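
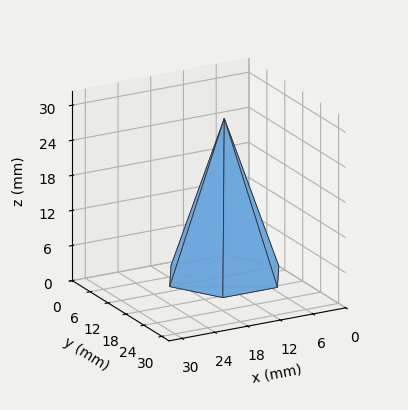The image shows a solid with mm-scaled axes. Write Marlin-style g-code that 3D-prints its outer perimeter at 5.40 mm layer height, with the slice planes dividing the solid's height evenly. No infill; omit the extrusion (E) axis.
Reading the render: the shape is a regular 6-sided pyramid, base circumscribed radius ≈ 10 mm, apex at z ≈ 27 mm (dimensions read to the nearest mm from the axis ticks). For the g-code, the solid's height is divided into equal slices at the stated Δz and each level perimeter traced with G1 moves after a G0 lift.

; perimeter-only toolpath
G21 ; units = mm
G90 ; absolute positioning
G28 ; home
; layer 1
G0 Z5.40
G0 X18.00 Y10.00
G1 X14.00 Y16.93
G1 X6.00 Y16.93
G1 X2.00 Y10.00
G1 X6.00 Y3.07
G1 X14.00 Y3.07
G1 X18.00 Y10.00
; layer 2
G0 Z10.80
G0 X16.00 Y10.00
G1 X13.00 Y15.20
G1 X7.00 Y15.20
G1 X4.00 Y10.00
G1 X7.00 Y4.80
G1 X13.00 Y4.80
G1 X16.00 Y10.00
; layer 3
G0 Z16.20
G0 X14.00 Y10.00
G1 X12.00 Y13.46
G1 X8.00 Y13.46
G1 X6.00 Y10.00
G1 X8.00 Y6.54
G1 X12.00 Y6.54
G1 X14.00 Y10.00
; layer 4
G0 Z21.60
G0 X12.00 Y10.00
G1 X11.00 Y11.73
G1 X9.00 Y11.73
G1 X8.00 Y10.00
G1 X9.00 Y8.27
G1 X11.00 Y8.27
G1 X12.00 Y10.00
M2 ; end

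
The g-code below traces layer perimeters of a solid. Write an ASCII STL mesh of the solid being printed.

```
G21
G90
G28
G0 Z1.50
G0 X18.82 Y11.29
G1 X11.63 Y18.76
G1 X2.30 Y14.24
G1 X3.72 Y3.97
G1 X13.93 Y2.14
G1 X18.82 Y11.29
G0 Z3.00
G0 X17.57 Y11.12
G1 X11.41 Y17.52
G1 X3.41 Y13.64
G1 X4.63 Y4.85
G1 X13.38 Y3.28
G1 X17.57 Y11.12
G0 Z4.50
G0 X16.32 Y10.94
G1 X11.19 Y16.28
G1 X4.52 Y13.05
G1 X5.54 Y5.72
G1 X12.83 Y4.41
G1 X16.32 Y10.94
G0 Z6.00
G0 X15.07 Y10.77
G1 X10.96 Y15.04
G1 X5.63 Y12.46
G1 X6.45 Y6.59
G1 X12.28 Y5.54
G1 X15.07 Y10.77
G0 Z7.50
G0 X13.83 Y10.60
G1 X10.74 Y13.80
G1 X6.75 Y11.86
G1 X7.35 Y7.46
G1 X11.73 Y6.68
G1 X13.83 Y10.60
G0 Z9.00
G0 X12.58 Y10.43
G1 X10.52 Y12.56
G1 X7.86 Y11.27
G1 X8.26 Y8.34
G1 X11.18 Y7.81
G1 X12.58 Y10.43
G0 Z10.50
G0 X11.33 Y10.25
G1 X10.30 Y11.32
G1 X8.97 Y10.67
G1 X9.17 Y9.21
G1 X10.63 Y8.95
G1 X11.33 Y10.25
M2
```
solid part
  facet normal 0.0000 0.0000 -1.0000
    outer loop
      vertex 1.19 14.83 0.00
      vertex 11.85 20.00 0.00
      vertex 20.07 11.46 0.00
    endloop
  endfacet
  facet normal 0.0000 0.0000 -1.0000
    outer loop
      vertex 2.81 3.10 0.00
      vertex 1.19 14.83 0.00
      vertex 20.07 11.46 0.00
    endloop
  endfacet
  facet normal 0.0000 0.0000 -1.0000
    outer loop
      vertex 14.48 1.01 0.00
      vertex 2.81 3.10 0.00
      vertex 20.07 11.46 0.00
    endloop
  endfacet
  facet normal 0.5959 0.5736 0.5621
    outer loop
      vertex 20.07 11.46 0.00
      vertex 11.85 20.00 0.00
      vertex 10.08 10.08 12.00
    endloop
  endfacet
  facet normal -0.3609 0.7442 0.5620
    outer loop
      vertex 11.85 20.00 0.00
      vertex 1.19 14.83 0.00
      vertex 10.08 10.08 12.00
    endloop
  endfacet
  facet normal -0.8193 -0.1131 0.5621
    outer loop
      vertex 1.19 14.83 0.00
      vertex 2.81 3.10 0.00
      vertex 10.08 10.08 12.00
    endloop
  endfacet
  facet normal -0.1458 -0.8142 0.5619
    outer loop
      vertex 2.81 3.10 0.00
      vertex 14.48 1.01 0.00
      vertex 10.08 10.08 12.00
    endloop
  endfacet
  facet normal 0.7292 -0.3901 0.5622
    outer loop
      vertex 14.48 1.01 0.00
      vertex 20.07 11.46 0.00
      vertex 10.08 10.08 12.00
    endloop
  endfacet
endsolid part

The G0 Z moves step by Δz≈1.50 mm. The G1 loops shrink linearly with z, so the solid tapers from its base footprint up to z≈12. Closing with a flat bottom cap and the tapered top and triangulating gives 8 facets — a regular 5-sided pyramid, base circumscribed radius ≈ 10.1 mm, apex at z ≈ 12 mm.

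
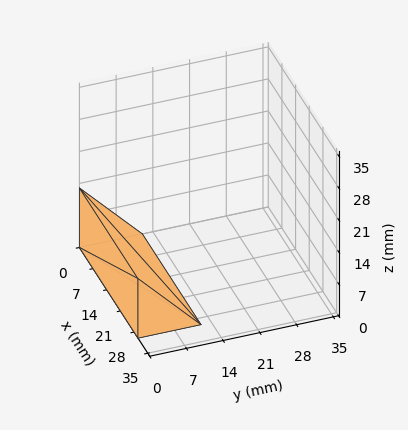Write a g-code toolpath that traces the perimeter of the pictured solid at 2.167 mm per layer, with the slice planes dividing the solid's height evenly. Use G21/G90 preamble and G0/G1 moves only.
Reading the render: the shape is a wedge (ramp): 30 × 12 mm base, rising to 13 mm along the y=0 edge and sloping linearly to z=0 at y=12 (dimensions read to the nearest mm from the axis ticks). For the g-code, the solid's height is divided into equal slices at the stated Δz and each level perimeter traced with G1 moves after a G0 lift.

; perimeter-only toolpath
G21 ; units = mm
G90 ; absolute positioning
G28 ; home
; layer 1
G0 Z2.167
G0 X0.000 Y0.000
G1 X30.000 Y0.000
G1 X30.000 Y10.000
G1 X0.000 Y10.000
G1 X0.000 Y0.000
; layer 2
G0 Z4.333
G0 X0.000 Y0.000
G1 X30.000 Y0.000
G1 X30.000 Y8.000
G1 X0.000 Y8.000
G1 X0.000 Y0.000
; layer 3
G0 Z6.500
G0 X0.000 Y0.000
G1 X30.000 Y0.000
G1 X30.000 Y6.000
G1 X0.000 Y6.000
G1 X0.000 Y0.000
; layer 4
G0 Z8.667
G0 X0.000 Y0.000
G1 X30.000 Y0.000
G1 X30.000 Y4.000
G1 X0.000 Y4.000
G1 X0.000 Y0.000
; layer 5
G0 Z10.833
G0 X0.000 Y0.000
G1 X30.000 Y0.000
G1 X30.000 Y2.000
G1 X0.000 Y2.000
G1 X0.000 Y0.000
M2 ; end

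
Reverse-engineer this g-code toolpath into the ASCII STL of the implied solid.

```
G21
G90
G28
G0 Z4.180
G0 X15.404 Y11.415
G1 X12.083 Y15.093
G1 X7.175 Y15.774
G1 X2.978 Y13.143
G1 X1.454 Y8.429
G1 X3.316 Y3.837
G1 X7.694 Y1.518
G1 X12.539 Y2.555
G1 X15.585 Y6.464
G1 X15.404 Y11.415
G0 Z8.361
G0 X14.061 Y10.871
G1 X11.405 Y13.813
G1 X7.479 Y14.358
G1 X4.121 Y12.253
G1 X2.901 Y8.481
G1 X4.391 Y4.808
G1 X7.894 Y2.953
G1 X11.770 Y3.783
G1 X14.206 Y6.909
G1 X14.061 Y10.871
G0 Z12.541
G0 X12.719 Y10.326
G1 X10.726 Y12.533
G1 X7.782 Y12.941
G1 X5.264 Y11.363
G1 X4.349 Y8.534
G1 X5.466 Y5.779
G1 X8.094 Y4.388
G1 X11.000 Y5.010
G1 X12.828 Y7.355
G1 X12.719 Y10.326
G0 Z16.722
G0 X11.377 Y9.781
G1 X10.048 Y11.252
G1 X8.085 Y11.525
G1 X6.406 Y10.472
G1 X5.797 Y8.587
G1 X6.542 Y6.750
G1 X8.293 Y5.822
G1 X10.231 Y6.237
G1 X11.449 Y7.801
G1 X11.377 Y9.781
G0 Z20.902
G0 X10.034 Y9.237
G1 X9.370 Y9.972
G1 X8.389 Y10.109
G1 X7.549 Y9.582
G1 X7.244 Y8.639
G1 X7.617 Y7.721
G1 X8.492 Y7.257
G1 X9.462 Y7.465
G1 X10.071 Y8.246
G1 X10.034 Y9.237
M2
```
solid part
  facet normal 0.0000 0.0000 -1.0000
    outer loop
      vertex 6.872 17.191 0.000
      vertex 12.761 16.373 0.000
      vertex 16.746 11.960 0.000
    endloop
  endfacet
  facet normal 0.0000 0.0000 -1.0000
    outer loop
      vertex 1.835 14.033 0.000
      vertex 6.872 17.191 0.000
      vertex 16.746 11.960 0.000
    endloop
  endfacet
  facet normal 0.0000 0.0000 -1.0000
    outer loop
      vertex 0.006 8.376 0.000
      vertex 1.835 14.033 0.000
      vertex 16.746 11.960 0.000
    endloop
  endfacet
  facet normal 0.0000 0.0000 -1.0000
    outer loop
      vertex 2.241 2.866 0.000
      vertex 0.006 8.376 0.000
      vertex 16.746 11.960 0.000
    endloop
  endfacet
  facet normal 0.0000 0.0000 -1.0000
    outer loop
      vertex 7.495 0.083 0.000
      vertex 2.241 2.866 0.000
      vertex 16.746 11.960 0.000
    endloop
  endfacet
  facet normal 0.0000 0.0000 -1.0000
    outer loop
      vertex 13.309 1.328 0.000
      vertex 7.495 0.083 0.000
      vertex 16.746 11.960 0.000
    endloop
  endfacet
  facet normal 0.0000 0.0000 -1.0000
    outer loop
      vertex 16.963 6.018 0.000
      vertex 13.309 1.328 0.000
      vertex 16.746 11.960 0.000
    endloop
  endfacet
  facet normal 0.7057 0.6373 0.3096
    outer loop
      vertex 16.746 11.960 0.000
      vertex 12.761 16.373 0.000
      vertex 8.692 8.692 25.083
    endloop
  endfacet
  facet normal 0.1308 0.9418 0.3096
    outer loop
      vertex 12.761 16.373 0.000
      vertex 6.872 17.191 0.000
      vertex 8.692 8.692 25.083
    endloop
  endfacet
  facet normal -0.5051 0.8056 0.3096
    outer loop
      vertex 6.872 17.191 0.000
      vertex 1.835 14.033 0.000
      vertex 8.692 8.692 25.083
    endloop
  endfacet
  facet normal -0.9047 0.2925 0.3096
    outer loop
      vertex 1.835 14.033 0.000
      vertex 0.006 8.376 0.000
      vertex 8.692 8.692 25.083
    endloop
  endfacet
  facet normal -0.8811 -0.3574 0.3096
    outer loop
      vertex 0.006 8.376 0.000
      vertex 2.241 2.866 0.000
      vertex 8.692 8.692 25.083
    endloop
  endfacet
  facet normal -0.4451 -0.8403 0.3096
    outer loop
      vertex 2.241 2.866 0.000
      vertex 7.495 0.083 0.000
      vertex 8.692 8.692 25.083
    endloop
  endfacet
  facet normal 0.1991 -0.9298 0.3096
    outer loop
      vertex 7.495 0.083 0.000
      vertex 13.309 1.328 0.000
      vertex 8.692 8.692 25.083
    endloop
  endfacet
  facet normal 0.7501 -0.5844 0.3096
    outer loop
      vertex 13.309 1.328 0.000
      vertex 16.963 6.018 0.000
      vertex 8.692 8.692 25.083
    endloop
  endfacet
  facet normal 0.9502 0.0347 0.3096
    outer loop
      vertex 16.963 6.018 0.000
      vertex 16.746 11.960 0.000
      vertex 8.692 8.692 25.083
    endloop
  endfacet
endsolid part

The G0 Z moves step by Δz≈4.180 mm. The G1 loops shrink linearly with z, so the solid tapers from its base footprint up to z≈25.1. Closing with a flat bottom cap and the tapered top and triangulating gives 16 facets — a regular 9-sided pyramid, base circumscribed radius ≈ 8.69 mm, apex at z ≈ 25.1 mm.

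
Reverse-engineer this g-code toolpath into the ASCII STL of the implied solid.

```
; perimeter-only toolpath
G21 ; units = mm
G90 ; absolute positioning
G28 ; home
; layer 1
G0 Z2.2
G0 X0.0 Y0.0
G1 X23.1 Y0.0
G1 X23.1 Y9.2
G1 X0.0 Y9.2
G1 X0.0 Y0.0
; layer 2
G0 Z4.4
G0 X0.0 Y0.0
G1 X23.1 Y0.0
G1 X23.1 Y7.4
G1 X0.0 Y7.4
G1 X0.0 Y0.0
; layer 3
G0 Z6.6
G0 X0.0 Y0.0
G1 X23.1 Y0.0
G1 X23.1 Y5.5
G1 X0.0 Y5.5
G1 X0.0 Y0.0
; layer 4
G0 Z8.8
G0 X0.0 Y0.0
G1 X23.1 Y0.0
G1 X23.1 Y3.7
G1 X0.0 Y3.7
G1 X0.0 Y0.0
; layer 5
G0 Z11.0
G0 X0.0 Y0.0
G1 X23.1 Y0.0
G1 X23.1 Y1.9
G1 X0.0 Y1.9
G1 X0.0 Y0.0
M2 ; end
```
solid part
  facet normal 0.0000 0.0000 -1.0000
    outer loop
      vertex 23.1 11.1 0.0
      vertex 23.1 0.0 0.0
      vertex 0.0 0.0 0.0
    endloop
  endfacet
  facet normal 0.0000 0.0000 -1.0000
    outer loop
      vertex 0.0 11.1 0.0
      vertex 23.1 11.1 0.0
      vertex 0.0 0.0 0.0
    endloop
  endfacet
  facet normal 0.0000 -1.0000 0.0000
    outer loop
      vertex 0.0 0.0 0.0
      vertex 23.1 0.0 0.0
      vertex 23.1 0.0 13.2
    endloop
  endfacet
  facet normal 0.0000 -1.0000 0.0000
    outer loop
      vertex 0.0 0.0 0.0
      vertex 23.1 0.0 13.2
      vertex 0.0 0.0 13.2
    endloop
  endfacet
  facet normal 0.0000 0.7654 0.6436
    outer loop
      vertex 0.0 0.0 13.2
      vertex 23.1 0.0 13.2
      vertex 23.1 11.1 0.0
    endloop
  endfacet
  facet normal 0.0000 0.7654 0.6436
    outer loop
      vertex 0.0 0.0 13.2
      vertex 23.1 11.1 0.0
      vertex 0.0 11.1 0.0
    endloop
  endfacet
  facet normal -1.0000 0.0000 0.0000
    outer loop
      vertex 0.0 0.0 13.2
      vertex 0.0 11.1 0.0
      vertex 0.0 0.0 0.0
    endloop
  endfacet
  facet normal 1.0000 0.0000 0.0000
    outer loop
      vertex 23.1 0.0 0.0
      vertex 23.1 11.1 0.0
      vertex 23.1 0.0 13.2
    endloop
  endfacet
endsolid part

The G0 Z moves step by Δz≈2.2 mm. The G1 loops shrink linearly with z, so the solid tapers from its base footprint up to z≈13.2. Closing with a flat bottom cap and the tapered top and triangulating gives 8 facets — a wedge (ramp): 23.1 × 11.1 mm base, rising to 13.2 mm along the y=0 edge and sloping linearly to z=0 at y=11.1.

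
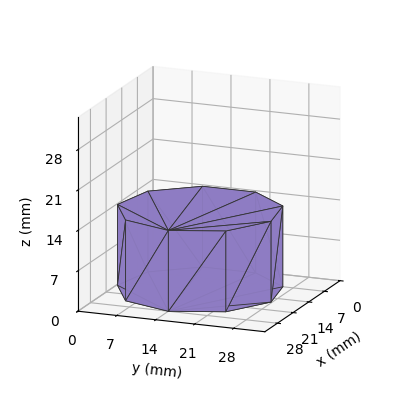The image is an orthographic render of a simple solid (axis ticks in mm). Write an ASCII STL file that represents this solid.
Reading the render: the shape is a regular 9-sided prism (a cylinder approximated with 9 flat sides), circumscribed radius ≈ 14 mm, height ≈ 14 mm (dimensions read to the nearest mm from the axis ticks). For the STL, each face is triangulated and given an outward normal.

solid part
  facet normal 0.0000 0.0000 -1.0000
    outer loop
      vertex 16.431 27.787 0.000
      vertex 24.725 22.999 0.000
      vertex 28.000 14.000 0.000
    endloop
  endfacet
  facet normal 0.0000 0.0000 -1.0000
    outer loop
      vertex 7.000 26.124 0.000
      vertex 16.431 27.787 0.000
      vertex 28.000 14.000 0.000
    endloop
  endfacet
  facet normal 0.0000 0.0000 -1.0000
    outer loop
      vertex 0.844 18.788 0.000
      vertex 7.000 26.124 0.000
      vertex 28.000 14.000 0.000
    endloop
  endfacet
  facet normal 0.0000 0.0000 -1.0000
    outer loop
      vertex 0.844 9.212 0.000
      vertex 0.844 18.788 0.000
      vertex 28.000 14.000 0.000
    endloop
  endfacet
  facet normal 0.0000 0.0000 -1.0000
    outer loop
      vertex 7.000 1.876 0.000
      vertex 0.844 9.212 0.000
      vertex 28.000 14.000 0.000
    endloop
  endfacet
  facet normal 0.0000 0.0000 -1.0000
    outer loop
      vertex 16.431 0.213 0.000
      vertex 7.000 1.876 0.000
      vertex 28.000 14.000 0.000
    endloop
  endfacet
  facet normal 0.0000 0.0000 -1.0000
    outer loop
      vertex 24.725 5.001 0.000
      vertex 16.431 0.213 0.000
      vertex 28.000 14.000 0.000
    endloop
  endfacet
  facet normal 0.0000 0.0000 1.0000
    outer loop
      vertex 28.000 14.000 14.000
      vertex 24.725 22.999 14.000
      vertex 16.431 27.787 14.000
    endloop
  endfacet
  facet normal 0.0000 0.0000 1.0000
    outer loop
      vertex 28.000 14.000 14.000
      vertex 16.431 27.787 14.000
      vertex 7.000 26.124 14.000
    endloop
  endfacet
  facet normal 0.0000 0.0000 1.0000
    outer loop
      vertex 28.000 14.000 14.000
      vertex 7.000 26.124 14.000
      vertex 0.844 18.788 14.000
    endloop
  endfacet
  facet normal 0.0000 0.0000 1.0000
    outer loop
      vertex 28.000 14.000 14.000
      vertex 0.844 18.788 14.000
      vertex 0.844 9.212 14.000
    endloop
  endfacet
  facet normal 0.0000 0.0000 1.0000
    outer loop
      vertex 28.000 14.000 14.000
      vertex 0.844 9.212 14.000
      vertex 7.000 1.876 14.000
    endloop
  endfacet
  facet normal 0.0000 0.0000 1.0000
    outer loop
      vertex 28.000 14.000 14.000
      vertex 7.000 1.876 14.000
      vertex 16.431 0.213 14.000
    endloop
  endfacet
  facet normal 0.0000 0.0000 1.0000
    outer loop
      vertex 28.000 14.000 14.000
      vertex 16.431 0.213 14.000
      vertex 24.725 5.001 14.000
    endloop
  endfacet
  facet normal 0.9397 0.3420 0.0000
    outer loop
      vertex 28.000 14.000 0.000
      vertex 24.725 22.999 0.000
      vertex 24.725 22.999 14.000
    endloop
  endfacet
  facet normal 0.9397 0.3420 0.0000
    outer loop
      vertex 28.000 14.000 0.000
      vertex 24.725 22.999 14.000
      vertex 28.000 14.000 14.000
    endloop
  endfacet
  facet normal 0.5000 0.8660 0.0000
    outer loop
      vertex 24.725 22.999 0.000
      vertex 16.431 27.787 0.000
      vertex 16.431 27.787 14.000
    endloop
  endfacet
  facet normal 0.5000 0.8660 0.0000
    outer loop
      vertex 24.725 22.999 0.000
      vertex 16.431 27.787 14.000
      vertex 24.725 22.999 14.000
    endloop
  endfacet
  facet normal -0.1737 0.9848 0.0000
    outer loop
      vertex 16.431 27.787 0.000
      vertex 7.000 26.124 0.000
      vertex 7.000 26.124 14.000
    endloop
  endfacet
  facet normal -0.1737 0.9848 0.0000
    outer loop
      vertex 16.431 27.787 0.000
      vertex 7.000 26.124 14.000
      vertex 16.431 27.787 14.000
    endloop
  endfacet
  facet normal -0.7660 0.6428 0.0000
    outer loop
      vertex 7.000 26.124 0.000
      vertex 0.844 18.788 0.000
      vertex 0.844 18.788 14.000
    endloop
  endfacet
  facet normal -0.7660 0.6428 0.0000
    outer loop
      vertex 7.000 26.124 0.000
      vertex 0.844 18.788 14.000
      vertex 7.000 26.124 14.000
    endloop
  endfacet
  facet normal -1.0000 0.0000 0.0000
    outer loop
      vertex 0.844 18.788 0.000
      vertex 0.844 9.212 0.000
      vertex 0.844 9.212 14.000
    endloop
  endfacet
  facet normal -1.0000 0.0000 0.0000
    outer loop
      vertex 0.844 18.788 0.000
      vertex 0.844 9.212 14.000
      vertex 0.844 18.788 14.000
    endloop
  endfacet
  facet normal -0.7660 -0.6428 0.0000
    outer loop
      vertex 0.844 9.212 0.000
      vertex 7.000 1.876 0.000
      vertex 7.000 1.876 14.000
    endloop
  endfacet
  facet normal -0.7660 -0.6428 0.0000
    outer loop
      vertex 0.844 9.212 0.000
      vertex 7.000 1.876 14.000
      vertex 0.844 9.212 14.000
    endloop
  endfacet
  facet normal -0.1737 -0.9848 0.0000
    outer loop
      vertex 7.000 1.876 0.000
      vertex 16.431 0.213 0.000
      vertex 16.431 0.213 14.000
    endloop
  endfacet
  facet normal -0.1737 -0.9848 0.0000
    outer loop
      vertex 7.000 1.876 0.000
      vertex 16.431 0.213 14.000
      vertex 7.000 1.876 14.000
    endloop
  endfacet
  facet normal 0.5000 -0.8660 0.0000
    outer loop
      vertex 16.431 0.213 0.000
      vertex 24.725 5.001 0.000
      vertex 24.725 5.001 14.000
    endloop
  endfacet
  facet normal 0.5000 -0.8660 0.0000
    outer loop
      vertex 16.431 0.213 0.000
      vertex 24.725 5.001 14.000
      vertex 16.431 0.213 14.000
    endloop
  endfacet
  facet normal 0.9397 -0.3420 0.0000
    outer loop
      vertex 24.725 5.001 0.000
      vertex 28.000 14.000 0.000
      vertex 28.000 14.000 14.000
    endloop
  endfacet
  facet normal 0.9397 -0.3420 0.0000
    outer loop
      vertex 24.725 5.001 0.000
      vertex 28.000 14.000 14.000
      vertex 24.725 5.001 14.000
    endloop
  endfacet
endsolid part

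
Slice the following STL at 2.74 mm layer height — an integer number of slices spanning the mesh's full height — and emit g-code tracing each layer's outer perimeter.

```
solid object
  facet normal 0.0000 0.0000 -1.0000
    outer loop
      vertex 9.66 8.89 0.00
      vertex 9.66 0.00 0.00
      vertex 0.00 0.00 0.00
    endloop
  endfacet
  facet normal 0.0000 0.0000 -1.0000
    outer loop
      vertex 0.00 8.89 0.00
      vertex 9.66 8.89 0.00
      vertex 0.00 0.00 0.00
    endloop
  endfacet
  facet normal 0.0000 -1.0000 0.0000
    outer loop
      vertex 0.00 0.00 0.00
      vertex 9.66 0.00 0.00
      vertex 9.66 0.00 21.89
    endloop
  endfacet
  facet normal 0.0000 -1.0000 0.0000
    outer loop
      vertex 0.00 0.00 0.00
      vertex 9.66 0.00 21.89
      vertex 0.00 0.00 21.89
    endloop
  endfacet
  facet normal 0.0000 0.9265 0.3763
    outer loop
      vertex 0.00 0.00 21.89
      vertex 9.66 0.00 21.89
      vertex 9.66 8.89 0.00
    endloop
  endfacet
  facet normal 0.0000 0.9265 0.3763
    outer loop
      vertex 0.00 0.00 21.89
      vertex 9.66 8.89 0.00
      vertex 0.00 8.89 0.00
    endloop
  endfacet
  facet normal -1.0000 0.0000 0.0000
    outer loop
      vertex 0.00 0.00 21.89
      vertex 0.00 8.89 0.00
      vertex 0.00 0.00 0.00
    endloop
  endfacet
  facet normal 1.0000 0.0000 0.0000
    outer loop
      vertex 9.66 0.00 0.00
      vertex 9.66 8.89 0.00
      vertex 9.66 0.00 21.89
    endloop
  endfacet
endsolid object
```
; perimeter-only toolpath
G21 ; units = mm
G90 ; absolute positioning
G28 ; home
; layer 1
G0 Z2.74
G0 X0.00 Y0.00
G1 X9.66 Y0.00
G1 X9.66 Y7.78
G1 X0.00 Y7.78
G1 X0.00 Y0.00
; layer 2
G0 Z5.47
G0 X0.00 Y0.00
G1 X9.66 Y0.00
G1 X9.66 Y6.67
G1 X0.00 Y6.67
G1 X0.00 Y0.00
; layer 3
G0 Z8.21
G0 X0.00 Y0.00
G1 X9.66 Y0.00
G1 X9.66 Y5.56
G1 X0.00 Y5.56
G1 X0.00 Y0.00
; layer 4
G0 Z10.95
G0 X0.00 Y0.00
G1 X9.66 Y0.00
G1 X9.66 Y4.45
G1 X0.00 Y4.45
G1 X0.00 Y0.00
; layer 5
G0 Z13.68
G0 X0.00 Y0.00
G1 X9.66 Y0.00
G1 X9.66 Y3.33
G1 X0.00 Y3.33
G1 X0.00 Y0.00
; layer 6
G0 Z16.42
G0 X0.00 Y0.00
G1 X9.66 Y0.00
G1 X9.66 Y2.22
G1 X0.00 Y2.22
G1 X0.00 Y0.00
; layer 7
G0 Z19.15
G0 X0.00 Y0.00
G1 X9.66 Y0.00
G1 X9.66 Y1.11
G1 X0.00 Y1.11
G1 X0.00 Y0.00
M2 ; end

The solid is a wedge (ramp): 9.66 × 8.89 mm base, rising to 21.9 mm along the y=0 edge and sloping linearly to z=0 at y=8.89. Slicing at Δz = 2.74 mm — 8 equal slices spanning the solid's height, so layer i sits at z = i·h/8 — gives 7 non-empty perimeters. Each is a 4-segment closed polygon; G0 lifts to the layer z and rapids to the start vertex, then G1 traces the edges. The cross-section shrinks linearly with z (the slice at the apex is degenerate and omitted).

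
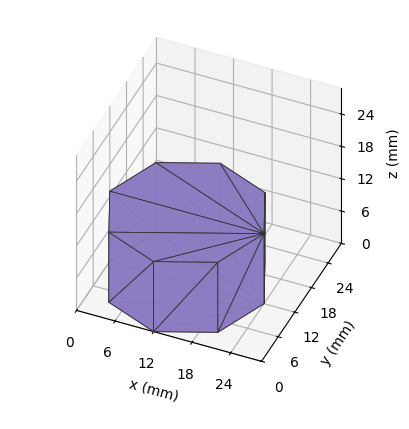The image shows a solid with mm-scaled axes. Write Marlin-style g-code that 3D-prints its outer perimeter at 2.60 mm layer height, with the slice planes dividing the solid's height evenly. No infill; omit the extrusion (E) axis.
Reading the render: the shape is a regular 8-sided prism (a cylinder approximated with 8 flat sides), circumscribed radius ≈ 12 mm, height ≈ 13 mm (dimensions read to the nearest mm from the axis ticks). For the g-code, the solid's height is divided into equal slices at the stated Δz and each level perimeter traced with G1 moves after a G0 lift.

; perimeter-only toolpath
G21 ; units = mm
G90 ; absolute positioning
G28 ; home
; layer 1
G0 Z2.60
G0 X24.00 Y12.00
G1 X20.49 Y20.49
G1 X12.00 Y24.00
G1 X3.51 Y20.49
G1 X0.00 Y12.00
G1 X3.51 Y3.51
G1 X12.00 Y0.00
G1 X20.49 Y3.51
G1 X24.00 Y12.00
; layer 2
G0 Z5.20
G0 X24.00 Y12.00
G1 X20.49 Y20.49
G1 X12.00 Y24.00
G1 X3.51 Y20.49
G1 X0.00 Y12.00
G1 X3.51 Y3.51
G1 X12.00 Y0.00
G1 X20.49 Y3.51
G1 X24.00 Y12.00
; layer 3
G0 Z7.80
G0 X24.00 Y12.00
G1 X20.49 Y20.49
G1 X12.00 Y24.00
G1 X3.51 Y20.49
G1 X0.00 Y12.00
G1 X3.51 Y3.51
G1 X12.00 Y0.00
G1 X20.49 Y3.51
G1 X24.00 Y12.00
; layer 4
G0 Z10.40
G0 X24.00 Y12.00
G1 X20.49 Y20.49
G1 X12.00 Y24.00
G1 X3.51 Y20.49
G1 X0.00 Y12.00
G1 X3.51 Y3.51
G1 X12.00 Y0.00
G1 X20.49 Y3.51
G1 X24.00 Y12.00
; layer 5
G0 Z13.00
G0 X24.00 Y12.00
G1 X20.49 Y20.49
G1 X12.00 Y24.00
G1 X3.51 Y20.49
G1 X0.00 Y12.00
G1 X3.51 Y3.51
G1 X12.00 Y0.00
G1 X20.49 Y3.51
G1 X24.00 Y12.00
M2 ; end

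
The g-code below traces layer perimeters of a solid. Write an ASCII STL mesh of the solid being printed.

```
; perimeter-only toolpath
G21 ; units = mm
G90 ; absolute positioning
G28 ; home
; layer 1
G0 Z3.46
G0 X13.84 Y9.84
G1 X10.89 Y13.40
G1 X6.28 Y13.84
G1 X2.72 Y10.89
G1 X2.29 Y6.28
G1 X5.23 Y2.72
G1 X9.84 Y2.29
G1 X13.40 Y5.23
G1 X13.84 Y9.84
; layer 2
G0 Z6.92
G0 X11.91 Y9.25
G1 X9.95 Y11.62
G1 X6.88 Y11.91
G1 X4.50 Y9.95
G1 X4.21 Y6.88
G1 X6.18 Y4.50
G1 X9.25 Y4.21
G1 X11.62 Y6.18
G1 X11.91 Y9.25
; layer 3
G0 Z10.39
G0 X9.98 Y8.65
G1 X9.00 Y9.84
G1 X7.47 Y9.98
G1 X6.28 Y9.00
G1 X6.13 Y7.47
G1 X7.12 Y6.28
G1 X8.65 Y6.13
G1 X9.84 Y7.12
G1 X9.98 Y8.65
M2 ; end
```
solid part
  facet normal 0.0000 0.0000 -1.0000
    outer loop
      vertex 5.69 15.76 0.00
      vertex 11.83 15.18 0.00
      vertex 15.76 10.43 0.00
    endloop
  endfacet
  facet normal 0.0000 0.0000 -1.0000
    outer loop
      vertex 0.94 11.83 0.00
      vertex 5.69 15.76 0.00
      vertex 15.76 10.43 0.00
    endloop
  endfacet
  facet normal 0.0000 0.0000 -1.0000
    outer loop
      vertex 0.36 5.69 0.00
      vertex 0.94 11.83 0.00
      vertex 15.76 10.43 0.00
    endloop
  endfacet
  facet normal 0.0000 0.0000 -1.0000
    outer loop
      vertex 4.29 0.94 0.00
      vertex 0.36 5.69 0.00
      vertex 15.76 10.43 0.00
    endloop
  endfacet
  facet normal 0.0000 0.0000 -1.0000
    outer loop
      vertex 10.43 0.36 0.00
      vertex 4.29 0.94 0.00
      vertex 15.76 10.43 0.00
    endloop
  endfacet
  facet normal 0.0000 0.0000 -1.0000
    outer loop
      vertex 15.18 4.29 0.00
      vertex 10.43 0.36 0.00
      vertex 15.76 10.43 0.00
    endloop
  endfacet
  facet normal 0.6787 0.5615 0.4734
    outer loop
      vertex 15.76 10.43 0.00
      vertex 11.83 15.18 0.00
      vertex 8.06 8.06 13.85
    endloop
  endfacet
  facet normal 0.0828 0.8770 0.4734
    outer loop
      vertex 11.83 15.18 0.00
      vertex 5.69 15.76 0.00
      vertex 8.06 8.06 13.85
    endloop
  endfacet
  facet normal -0.5615 0.6787 0.4734
    outer loop
      vertex 5.69 15.76 0.00
      vertex 0.94 11.83 0.00
      vertex 8.06 8.06 13.85
    endloop
  endfacet
  facet normal -0.8770 0.0828 0.4734
    outer loop
      vertex 0.94 11.83 0.00
      vertex 0.36 5.69 0.00
      vertex 8.06 8.06 13.85
    endloop
  endfacet
  facet normal -0.6787 -0.5615 0.4734
    outer loop
      vertex 0.36 5.69 0.00
      vertex 4.29 0.94 0.00
      vertex 8.06 8.06 13.85
    endloop
  endfacet
  facet normal -0.0828 -0.8770 0.4734
    outer loop
      vertex 4.29 0.94 0.00
      vertex 10.43 0.36 0.00
      vertex 8.06 8.06 13.85
    endloop
  endfacet
  facet normal 0.5615 -0.6787 0.4734
    outer loop
      vertex 10.43 0.36 0.00
      vertex 15.18 4.29 0.00
      vertex 8.06 8.06 13.85
    endloop
  endfacet
  facet normal 0.8770 -0.0828 0.4734
    outer loop
      vertex 15.18 4.29 0.00
      vertex 15.76 10.43 0.00
      vertex 8.06 8.06 13.85
    endloop
  endfacet
endsolid part

The G0 Z moves step by Δz≈3.46 mm. The G1 loops shrink linearly with z, so the solid tapers from its base footprint up to z≈13.8. Closing with a flat bottom cap and the tapered top and triangulating gives 14 facets — a regular 8-sided pyramid, base circumscribed radius ≈ 8.06 mm, apex at z ≈ 13.8 mm.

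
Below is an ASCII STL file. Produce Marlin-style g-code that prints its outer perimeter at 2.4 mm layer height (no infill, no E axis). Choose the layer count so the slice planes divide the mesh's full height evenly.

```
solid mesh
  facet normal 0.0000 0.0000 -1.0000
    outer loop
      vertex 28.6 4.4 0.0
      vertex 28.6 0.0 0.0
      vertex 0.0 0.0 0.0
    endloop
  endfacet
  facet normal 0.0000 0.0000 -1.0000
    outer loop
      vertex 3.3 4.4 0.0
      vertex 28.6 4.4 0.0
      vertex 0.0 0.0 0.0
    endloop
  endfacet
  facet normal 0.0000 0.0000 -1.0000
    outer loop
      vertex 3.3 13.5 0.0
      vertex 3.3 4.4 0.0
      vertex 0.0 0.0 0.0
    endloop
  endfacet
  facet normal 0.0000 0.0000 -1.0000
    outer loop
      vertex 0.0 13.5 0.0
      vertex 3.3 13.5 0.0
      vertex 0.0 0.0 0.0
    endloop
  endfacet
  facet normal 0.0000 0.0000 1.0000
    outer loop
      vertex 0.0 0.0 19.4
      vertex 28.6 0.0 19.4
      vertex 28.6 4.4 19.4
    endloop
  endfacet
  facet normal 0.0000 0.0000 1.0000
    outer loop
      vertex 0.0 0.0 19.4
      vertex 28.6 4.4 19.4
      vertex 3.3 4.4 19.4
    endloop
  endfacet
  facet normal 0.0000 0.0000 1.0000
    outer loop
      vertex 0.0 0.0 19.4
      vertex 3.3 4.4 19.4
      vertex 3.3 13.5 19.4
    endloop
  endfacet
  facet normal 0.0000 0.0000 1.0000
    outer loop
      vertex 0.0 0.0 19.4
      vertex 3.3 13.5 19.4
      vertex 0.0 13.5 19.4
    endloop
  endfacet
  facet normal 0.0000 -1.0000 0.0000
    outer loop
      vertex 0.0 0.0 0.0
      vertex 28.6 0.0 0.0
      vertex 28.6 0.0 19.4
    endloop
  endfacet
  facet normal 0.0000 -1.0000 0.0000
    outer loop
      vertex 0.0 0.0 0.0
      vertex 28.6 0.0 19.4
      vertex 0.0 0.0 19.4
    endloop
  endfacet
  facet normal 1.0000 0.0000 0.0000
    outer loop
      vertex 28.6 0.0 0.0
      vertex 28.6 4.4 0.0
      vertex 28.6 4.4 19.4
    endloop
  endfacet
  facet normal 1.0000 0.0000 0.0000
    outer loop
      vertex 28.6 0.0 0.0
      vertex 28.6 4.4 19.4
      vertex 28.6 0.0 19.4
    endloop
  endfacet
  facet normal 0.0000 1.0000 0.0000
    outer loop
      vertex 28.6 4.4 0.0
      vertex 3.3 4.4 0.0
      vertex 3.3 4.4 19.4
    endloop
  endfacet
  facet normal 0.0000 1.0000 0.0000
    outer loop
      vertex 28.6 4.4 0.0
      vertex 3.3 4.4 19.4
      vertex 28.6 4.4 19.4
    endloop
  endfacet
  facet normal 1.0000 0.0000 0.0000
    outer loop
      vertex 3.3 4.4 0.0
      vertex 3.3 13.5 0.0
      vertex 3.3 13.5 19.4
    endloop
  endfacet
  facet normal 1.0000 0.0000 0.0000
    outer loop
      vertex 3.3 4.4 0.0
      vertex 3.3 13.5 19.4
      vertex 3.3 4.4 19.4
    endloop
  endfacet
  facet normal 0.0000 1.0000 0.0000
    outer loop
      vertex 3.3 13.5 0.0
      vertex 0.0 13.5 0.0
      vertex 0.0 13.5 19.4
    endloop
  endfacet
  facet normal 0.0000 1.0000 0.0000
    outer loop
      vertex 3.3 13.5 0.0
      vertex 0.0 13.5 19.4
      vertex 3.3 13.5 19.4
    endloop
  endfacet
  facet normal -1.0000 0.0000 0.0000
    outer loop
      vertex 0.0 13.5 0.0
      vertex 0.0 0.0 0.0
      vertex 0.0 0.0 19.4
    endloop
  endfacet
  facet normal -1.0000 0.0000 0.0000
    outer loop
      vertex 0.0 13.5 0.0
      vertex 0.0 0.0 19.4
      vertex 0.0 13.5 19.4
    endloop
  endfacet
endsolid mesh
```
; perimeter-only toolpath
G21 ; units = mm
G90 ; absolute positioning
G28 ; home
; layer 1
G0 Z2.4
G0 X0.0 Y0.0
G1 X28.6 Y0.0
G1 X28.6 Y4.4
G1 X3.3 Y4.4
G1 X3.3 Y13.5
G1 X0.0 Y13.5
G1 X0.0 Y0.0
; layer 2
G0 Z4.8
G0 X0.0 Y0.0
G1 X28.6 Y0.0
G1 X28.6 Y4.4
G1 X3.3 Y4.4
G1 X3.3 Y13.5
G1 X0.0 Y13.5
G1 X0.0 Y0.0
; layer 3
G0 Z7.3
G0 X0.0 Y0.0
G1 X28.6 Y0.0
G1 X28.6 Y4.4
G1 X3.3 Y4.4
G1 X3.3 Y13.5
G1 X0.0 Y13.5
G1 X0.0 Y0.0
; layer 4
G0 Z9.7
G0 X0.0 Y0.0
G1 X28.6 Y0.0
G1 X28.6 Y4.4
G1 X3.3 Y4.4
G1 X3.3 Y13.5
G1 X0.0 Y13.5
G1 X0.0 Y0.0
; layer 5
G0 Z12.1
G0 X0.0 Y0.0
G1 X28.6 Y0.0
G1 X28.6 Y4.4
G1 X3.3 Y4.4
G1 X3.3 Y13.5
G1 X0.0 Y13.5
G1 X0.0 Y0.0
; layer 6
G0 Z14.5
G0 X0.0 Y0.0
G1 X28.6 Y0.0
G1 X28.6 Y4.4
G1 X3.3 Y4.4
G1 X3.3 Y13.5
G1 X0.0 Y13.5
G1 X0.0 Y0.0
; layer 7
G0 Z17.0
G0 X0.0 Y0.0
G1 X28.6 Y0.0
G1 X28.6 Y4.4
G1 X3.3 Y4.4
G1 X3.3 Y13.5
G1 X0.0 Y13.5
G1 X0.0 Y0.0
; layer 8
G0 Z19.4
G0 X0.0 Y0.0
G1 X28.6 Y0.0
G1 X28.6 Y4.4
G1 X3.3 Y4.4
G1 X3.3 Y13.5
G1 X0.0 Y13.5
G1 X0.0 Y0.0
M2 ; end

The solid is an L-shaped prism: outer 28.6 × 13.5 mm, arm thicknesses ≈ 4.4 mm (horizontal) and 3.3 mm (vertical), extruded 19.4 mm in z. Slicing at Δz = 2.4 mm — 8 equal slices spanning the solid's height, so layer i sits at z = i·h/8 — gives 8 non-empty perimeters. Each is a 6-segment closed polygon; G0 lifts to the layer z and rapids to the start vertex, then G1 traces the edges.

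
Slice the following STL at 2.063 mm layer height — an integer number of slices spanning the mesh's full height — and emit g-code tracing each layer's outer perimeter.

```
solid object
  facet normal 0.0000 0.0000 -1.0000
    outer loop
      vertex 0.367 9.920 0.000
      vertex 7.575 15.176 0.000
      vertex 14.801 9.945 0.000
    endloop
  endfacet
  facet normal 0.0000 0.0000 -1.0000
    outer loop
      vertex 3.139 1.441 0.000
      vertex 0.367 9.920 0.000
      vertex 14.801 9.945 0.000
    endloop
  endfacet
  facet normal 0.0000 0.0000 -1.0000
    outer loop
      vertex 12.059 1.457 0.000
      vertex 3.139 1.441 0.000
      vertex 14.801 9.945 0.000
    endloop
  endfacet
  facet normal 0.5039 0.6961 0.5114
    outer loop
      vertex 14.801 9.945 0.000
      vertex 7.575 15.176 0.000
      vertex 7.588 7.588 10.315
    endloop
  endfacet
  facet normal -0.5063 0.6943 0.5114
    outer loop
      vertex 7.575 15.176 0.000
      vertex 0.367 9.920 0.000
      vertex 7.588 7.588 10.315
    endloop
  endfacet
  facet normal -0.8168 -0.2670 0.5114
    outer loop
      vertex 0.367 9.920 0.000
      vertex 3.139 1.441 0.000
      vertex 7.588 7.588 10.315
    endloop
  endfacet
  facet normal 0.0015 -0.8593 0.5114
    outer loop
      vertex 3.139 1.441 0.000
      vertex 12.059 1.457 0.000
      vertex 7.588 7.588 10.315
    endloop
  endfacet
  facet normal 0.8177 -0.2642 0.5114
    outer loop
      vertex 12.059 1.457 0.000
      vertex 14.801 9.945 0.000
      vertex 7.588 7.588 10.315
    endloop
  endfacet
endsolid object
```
; perimeter-only toolpath
G21 ; units = mm
G90 ; absolute positioning
G28 ; home
; layer 1
G0 Z2.063
G0 X13.358 Y9.474
G1 X7.578 Y13.658
G1 X1.811 Y9.454
G1 X4.029 Y2.670
G1 X11.165 Y2.683
G1 X13.358 Y9.474
; layer 2
G0 Z4.126
G0 X11.916 Y9.002
G1 X7.580 Y12.141
G1 X3.255 Y8.987
G1 X4.919 Y3.900
G1 X10.271 Y3.909
G1 X11.916 Y9.002
; layer 3
G0 Z6.189
G0 X10.473 Y8.531
G1 X7.583 Y10.623
G1 X4.700 Y8.521
G1 X5.808 Y5.129
G1 X9.376 Y5.136
G1 X10.473 Y8.531
; layer 4
G0 Z8.252
G0 X9.031 Y8.059
G1 X7.585 Y9.106
G1 X6.144 Y8.054
G1 X6.698 Y6.359
G1 X8.482 Y6.362
G1 X9.031 Y8.059
M2 ; end

The solid is a regular 5-sided pyramid, base circumscribed radius ≈ 7.59 mm, apex at z ≈ 10.3 mm. Slicing at Δz = 2.063 mm — 5 equal slices spanning the solid's height, so layer i sits at z = i·h/5 — gives 4 non-empty perimeters. Each is a 5-segment closed polygon; G0 lifts to the layer z and rapids to the start vertex, then G1 traces the edges. The cross-section shrinks linearly with z (the slice at the apex is degenerate and omitted).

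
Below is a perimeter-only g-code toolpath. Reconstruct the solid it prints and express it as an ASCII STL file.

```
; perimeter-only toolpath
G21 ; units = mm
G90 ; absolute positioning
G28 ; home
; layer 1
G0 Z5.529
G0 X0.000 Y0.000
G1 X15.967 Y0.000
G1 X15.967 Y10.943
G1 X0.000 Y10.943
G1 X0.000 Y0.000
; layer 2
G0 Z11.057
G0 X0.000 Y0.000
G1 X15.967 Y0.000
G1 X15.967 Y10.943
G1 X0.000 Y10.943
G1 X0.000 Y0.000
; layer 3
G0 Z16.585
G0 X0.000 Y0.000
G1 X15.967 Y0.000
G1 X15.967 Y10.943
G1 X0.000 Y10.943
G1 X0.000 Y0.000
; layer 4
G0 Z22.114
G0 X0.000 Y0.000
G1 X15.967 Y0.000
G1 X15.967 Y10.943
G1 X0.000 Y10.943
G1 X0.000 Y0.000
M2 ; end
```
solid part
  facet normal 0.0000 0.0000 -1.0000
    outer loop
      vertex 15.967 10.943 0.000
      vertex 15.967 0.000 0.000
      vertex 0.000 0.000 0.000
    endloop
  endfacet
  facet normal 0.0000 0.0000 -1.0000
    outer loop
      vertex 0.000 10.943 0.000
      vertex 15.967 10.943 0.000
      vertex 0.000 0.000 0.000
    endloop
  endfacet
  facet normal 0.0000 0.0000 1.0000
    outer loop
      vertex 0.000 0.000 22.114
      vertex 15.967 0.000 22.114
      vertex 15.967 10.943 22.114
    endloop
  endfacet
  facet normal 0.0000 0.0000 1.0000
    outer loop
      vertex 0.000 0.000 22.114
      vertex 15.967 10.943 22.114
      vertex 0.000 10.943 22.114
    endloop
  endfacet
  facet normal 0.0000 -1.0000 0.0000
    outer loop
      vertex 0.000 0.000 0.000
      vertex 15.967 0.000 0.000
      vertex 15.967 0.000 22.114
    endloop
  endfacet
  facet normal 0.0000 -1.0000 0.0000
    outer loop
      vertex 0.000 0.000 0.000
      vertex 15.967 0.000 22.114
      vertex 0.000 0.000 22.114
    endloop
  endfacet
  facet normal 0.0000 1.0000 0.0000
    outer loop
      vertex 15.967 10.943 22.114
      vertex 15.967 10.943 0.000
      vertex 0.000 10.943 0.000
    endloop
  endfacet
  facet normal 0.0000 1.0000 0.0000
    outer loop
      vertex 0.000 10.943 22.114
      vertex 15.967 10.943 22.114
      vertex 0.000 10.943 0.000
    endloop
  endfacet
  facet normal -1.0000 0.0000 0.0000
    outer loop
      vertex 0.000 10.943 22.114
      vertex 0.000 10.943 0.000
      vertex 0.000 0.000 0.000
    endloop
  endfacet
  facet normal -1.0000 0.0000 0.0000
    outer loop
      vertex 0.000 0.000 22.114
      vertex 0.000 10.943 22.114
      vertex 0.000 0.000 0.000
    endloop
  endfacet
  facet normal 1.0000 0.0000 0.0000
    outer loop
      vertex 15.967 0.000 0.000
      vertex 15.967 10.943 0.000
      vertex 15.967 10.943 22.114
    endloop
  endfacet
  facet normal 1.0000 0.0000 0.0000
    outer loop
      vertex 15.967 0.000 0.000
      vertex 15.967 10.943 22.114
      vertex 15.967 0.000 22.114
    endloop
  endfacet
endsolid part

The G0 Z moves step by Δz≈5.529 mm. Every layer's G1 loop is the same polygon, so the solid is a straight extrusion of it from z=0 to z≈22.1. Closing with flat bottom and top caps and triangulating gives 12 facets — a rectangular box, roughly 16 × 10.9 mm footprint and 22.1 mm tall.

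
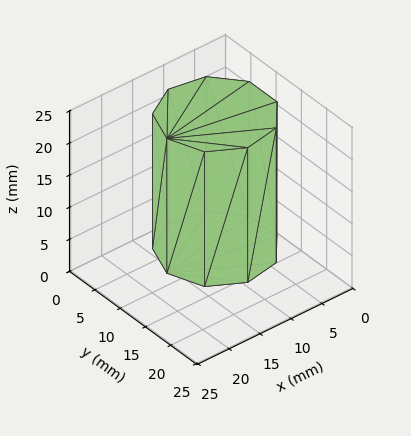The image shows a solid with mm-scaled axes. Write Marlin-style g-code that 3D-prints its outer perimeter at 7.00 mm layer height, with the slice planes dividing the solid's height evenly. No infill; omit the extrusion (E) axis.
Reading the render: the shape is a regular 9-sided prism (a cylinder approximated with 9 flat sides), circumscribed radius ≈ 8 mm, height ≈ 21 mm (dimensions read to the nearest mm from the axis ticks). For the g-code, the solid's height is divided into equal slices at the stated Δz and each level perimeter traced with G1 moves after a G0 lift.

; perimeter-only toolpath
G21 ; units = mm
G90 ; absolute positioning
G28 ; home
; layer 1
G0 Z7.00
G0 X16.00 Y8.00
G1 X14.13 Y13.14
G1 X9.39 Y15.88
G1 X4.00 Y14.93
G1 X0.48 Y10.74
G1 X0.48 Y5.26
G1 X4.00 Y1.07
G1 X9.39 Y0.12
G1 X14.13 Y2.86
G1 X16.00 Y8.00
; layer 2
G0 Z14.00
G0 X16.00 Y8.00
G1 X14.13 Y13.14
G1 X9.39 Y15.88
G1 X4.00 Y14.93
G1 X0.48 Y10.74
G1 X0.48 Y5.26
G1 X4.00 Y1.07
G1 X9.39 Y0.12
G1 X14.13 Y2.86
G1 X16.00 Y8.00
; layer 3
G0 Z21.00
G0 X16.00 Y8.00
G1 X14.13 Y13.14
G1 X9.39 Y15.88
G1 X4.00 Y14.93
G1 X0.48 Y10.74
G1 X0.48 Y5.26
G1 X4.00 Y1.07
G1 X9.39 Y0.12
G1 X14.13 Y2.86
G1 X16.00 Y8.00
M2 ; end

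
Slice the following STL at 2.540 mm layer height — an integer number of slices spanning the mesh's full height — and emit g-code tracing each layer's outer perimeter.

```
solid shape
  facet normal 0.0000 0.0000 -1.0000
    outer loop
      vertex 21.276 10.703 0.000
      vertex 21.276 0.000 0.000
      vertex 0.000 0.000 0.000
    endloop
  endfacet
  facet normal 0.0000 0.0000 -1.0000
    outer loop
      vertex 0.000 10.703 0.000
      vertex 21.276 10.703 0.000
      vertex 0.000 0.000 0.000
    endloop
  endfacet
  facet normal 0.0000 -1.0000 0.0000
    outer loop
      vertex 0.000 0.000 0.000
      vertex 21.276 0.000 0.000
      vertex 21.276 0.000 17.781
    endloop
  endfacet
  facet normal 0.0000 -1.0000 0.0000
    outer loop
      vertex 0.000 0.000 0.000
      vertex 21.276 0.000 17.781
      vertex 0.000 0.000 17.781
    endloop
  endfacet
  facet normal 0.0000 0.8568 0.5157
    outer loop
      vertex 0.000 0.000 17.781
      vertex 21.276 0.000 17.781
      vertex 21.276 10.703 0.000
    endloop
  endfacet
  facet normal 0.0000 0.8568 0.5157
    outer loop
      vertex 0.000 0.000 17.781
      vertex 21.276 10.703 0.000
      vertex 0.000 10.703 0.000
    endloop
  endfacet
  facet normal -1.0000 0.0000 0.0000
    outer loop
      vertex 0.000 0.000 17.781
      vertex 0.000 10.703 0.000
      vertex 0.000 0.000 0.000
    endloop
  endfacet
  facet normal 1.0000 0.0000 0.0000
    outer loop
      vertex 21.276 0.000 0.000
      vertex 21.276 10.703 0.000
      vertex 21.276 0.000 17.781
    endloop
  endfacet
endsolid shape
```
; perimeter-only toolpath
G21 ; units = mm
G90 ; absolute positioning
G28 ; home
; layer 1
G0 Z2.540
G0 X0.000 Y0.000
G1 X21.276 Y0.000
G1 X21.276 Y9.174
G1 X0.000 Y9.174
G1 X0.000 Y0.000
; layer 2
G0 Z5.080
G0 X0.000 Y0.000
G1 X21.276 Y0.000
G1 X21.276 Y7.645
G1 X0.000 Y7.645
G1 X0.000 Y0.000
; layer 3
G0 Z7.620
G0 X0.000 Y0.000
G1 X21.276 Y0.000
G1 X21.276 Y6.116
G1 X0.000 Y6.116
G1 X0.000 Y0.000
; layer 4
G0 Z10.161
G0 X0.000 Y0.000
G1 X21.276 Y0.000
G1 X21.276 Y4.587
G1 X0.000 Y4.587
G1 X0.000 Y0.000
; layer 5
G0 Z12.701
G0 X0.000 Y0.000
G1 X21.276 Y0.000
G1 X21.276 Y3.058
G1 X0.000 Y3.058
G1 X0.000 Y0.000
; layer 6
G0 Z15.241
G0 X0.000 Y0.000
G1 X21.276 Y0.000
G1 X21.276 Y1.529
G1 X0.000 Y1.529
G1 X0.000 Y0.000
M2 ; end

The solid is a wedge (ramp): 21.3 × 10.7 mm base, rising to 17.8 mm along the y=0 edge and sloping linearly to z=0 at y=10.7. Slicing at Δz = 2.540 mm — 7 equal slices spanning the solid's height, so layer i sits at z = i·h/7 — gives 6 non-empty perimeters. Each is a 4-segment closed polygon; G0 lifts to the layer z and rapids to the start vertex, then G1 traces the edges. The cross-section shrinks linearly with z (the slice at the apex is degenerate and omitted).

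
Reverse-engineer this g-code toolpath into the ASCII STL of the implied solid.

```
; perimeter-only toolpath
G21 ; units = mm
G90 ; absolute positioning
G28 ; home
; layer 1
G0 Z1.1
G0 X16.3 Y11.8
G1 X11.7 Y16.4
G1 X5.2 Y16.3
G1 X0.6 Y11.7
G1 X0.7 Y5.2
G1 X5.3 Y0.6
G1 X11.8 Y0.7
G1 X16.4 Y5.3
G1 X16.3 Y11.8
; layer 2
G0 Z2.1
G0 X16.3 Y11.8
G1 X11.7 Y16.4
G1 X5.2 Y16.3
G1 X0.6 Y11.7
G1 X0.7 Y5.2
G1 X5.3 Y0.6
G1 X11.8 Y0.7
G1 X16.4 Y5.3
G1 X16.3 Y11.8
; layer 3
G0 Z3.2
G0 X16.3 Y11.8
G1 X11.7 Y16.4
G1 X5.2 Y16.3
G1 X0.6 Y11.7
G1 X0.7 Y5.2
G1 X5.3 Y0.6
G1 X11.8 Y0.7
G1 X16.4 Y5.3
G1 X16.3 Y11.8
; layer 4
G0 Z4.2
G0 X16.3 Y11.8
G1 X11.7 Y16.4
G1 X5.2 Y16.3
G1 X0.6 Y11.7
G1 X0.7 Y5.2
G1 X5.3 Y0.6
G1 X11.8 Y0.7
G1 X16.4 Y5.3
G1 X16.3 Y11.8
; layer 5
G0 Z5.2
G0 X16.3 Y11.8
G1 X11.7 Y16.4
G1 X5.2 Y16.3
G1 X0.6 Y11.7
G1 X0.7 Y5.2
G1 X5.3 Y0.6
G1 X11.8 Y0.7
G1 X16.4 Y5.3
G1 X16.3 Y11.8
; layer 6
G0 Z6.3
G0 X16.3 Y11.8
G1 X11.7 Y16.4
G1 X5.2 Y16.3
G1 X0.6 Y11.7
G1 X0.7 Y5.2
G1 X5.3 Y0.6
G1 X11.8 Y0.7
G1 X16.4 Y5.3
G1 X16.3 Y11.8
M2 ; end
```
solid part
  facet normal 0.0000 0.0000 -1.0000
    outer loop
      vertex 5.2 16.3 0.0
      vertex 11.7 16.4 0.0
      vertex 16.3 11.8 0.0
    endloop
  endfacet
  facet normal 0.0000 0.0000 -1.0000
    outer loop
      vertex 0.6 11.7 0.0
      vertex 5.2 16.3 0.0
      vertex 16.3 11.8 0.0
    endloop
  endfacet
  facet normal 0.0000 0.0000 -1.0000
    outer loop
      vertex 0.7 5.2 0.0
      vertex 0.6 11.7 0.0
      vertex 16.3 11.8 0.0
    endloop
  endfacet
  facet normal 0.0000 0.0000 -1.0000
    outer loop
      vertex 5.3 0.6 0.0
      vertex 0.7 5.2 0.0
      vertex 16.3 11.8 0.0
    endloop
  endfacet
  facet normal 0.0000 0.0000 -1.0000
    outer loop
      vertex 11.8 0.7 0.0
      vertex 5.3 0.6 0.0
      vertex 16.3 11.8 0.0
    endloop
  endfacet
  facet normal 0.0000 0.0000 -1.0000
    outer loop
      vertex 16.4 5.3 0.0
      vertex 11.8 0.7 0.0
      vertex 16.3 11.8 0.0
    endloop
  endfacet
  facet normal 0.0000 0.0000 1.0000
    outer loop
      vertex 16.3 11.8 6.3
      vertex 11.7 16.4 6.3
      vertex 5.2 16.3 6.3
    endloop
  endfacet
  facet normal 0.0000 0.0000 1.0000
    outer loop
      vertex 16.3 11.8 6.3
      vertex 5.2 16.3 6.3
      vertex 0.6 11.7 6.3
    endloop
  endfacet
  facet normal 0.0000 0.0000 1.0000
    outer loop
      vertex 16.3 11.8 6.3
      vertex 0.6 11.7 6.3
      vertex 0.7 5.2 6.3
    endloop
  endfacet
  facet normal 0.0000 0.0000 1.0000
    outer loop
      vertex 16.3 11.8 6.3
      vertex 0.7 5.2 6.3
      vertex 5.3 0.6 6.3
    endloop
  endfacet
  facet normal 0.0000 0.0000 1.0000
    outer loop
      vertex 16.3 11.8 6.3
      vertex 5.3 0.6 6.3
      vertex 11.8 0.7 6.3
    endloop
  endfacet
  facet normal 0.0000 0.0000 1.0000
    outer loop
      vertex 16.3 11.8 6.3
      vertex 11.8 0.7 6.3
      vertex 16.4 5.3 6.3
    endloop
  endfacet
  facet normal 0.7071 0.7071 0.0000
    outer loop
      vertex 16.3 11.8 0.0
      vertex 11.7 16.4 0.0
      vertex 11.7 16.4 6.3
    endloop
  endfacet
  facet normal 0.7071 0.7071 0.0000
    outer loop
      vertex 16.3 11.8 0.0
      vertex 11.7 16.4 6.3
      vertex 16.3 11.8 6.3
    endloop
  endfacet
  facet normal -0.0154 0.9999 0.0000
    outer loop
      vertex 11.7 16.4 0.0
      vertex 5.2 16.3 0.0
      vertex 5.2 16.3 6.3
    endloop
  endfacet
  facet normal -0.0154 0.9999 0.0000
    outer loop
      vertex 11.7 16.4 0.0
      vertex 5.2 16.3 6.3
      vertex 11.7 16.4 6.3
    endloop
  endfacet
  facet normal -0.7071 0.7071 0.0000
    outer loop
      vertex 5.2 16.3 0.0
      vertex 0.6 11.7 0.0
      vertex 0.6 11.7 6.3
    endloop
  endfacet
  facet normal -0.7071 0.7071 0.0000
    outer loop
      vertex 5.2 16.3 0.0
      vertex 0.6 11.7 6.3
      vertex 5.2 16.3 6.3
    endloop
  endfacet
  facet normal -0.9999 -0.0154 0.0000
    outer loop
      vertex 0.6 11.7 0.0
      vertex 0.7 5.2 0.0
      vertex 0.7 5.2 6.3
    endloop
  endfacet
  facet normal -0.9999 -0.0154 0.0000
    outer loop
      vertex 0.6 11.7 0.0
      vertex 0.7 5.2 6.3
      vertex 0.6 11.7 6.3
    endloop
  endfacet
  facet normal -0.7071 -0.7071 0.0000
    outer loop
      vertex 0.7 5.2 0.0
      vertex 5.3 0.6 0.0
      vertex 5.3 0.6 6.3
    endloop
  endfacet
  facet normal -0.7071 -0.7071 0.0000
    outer loop
      vertex 0.7 5.2 0.0
      vertex 5.3 0.6 6.3
      vertex 0.7 5.2 6.3
    endloop
  endfacet
  facet normal 0.0154 -0.9999 0.0000
    outer loop
      vertex 5.3 0.6 0.0
      vertex 11.8 0.7 0.0
      vertex 11.8 0.7 6.3
    endloop
  endfacet
  facet normal 0.0154 -0.9999 0.0000
    outer loop
      vertex 5.3 0.6 0.0
      vertex 11.8 0.7 6.3
      vertex 5.3 0.6 6.3
    endloop
  endfacet
  facet normal 0.7071 -0.7071 0.0000
    outer loop
      vertex 11.8 0.7 0.0
      vertex 16.4 5.3 0.0
      vertex 16.4 5.3 6.3
    endloop
  endfacet
  facet normal 0.7071 -0.7071 0.0000
    outer loop
      vertex 11.8 0.7 0.0
      vertex 16.4 5.3 6.3
      vertex 11.8 0.7 6.3
    endloop
  endfacet
  facet normal 0.9999 0.0154 0.0000
    outer loop
      vertex 16.4 5.3 0.0
      vertex 16.3 11.8 0.0
      vertex 16.3 11.8 6.3
    endloop
  endfacet
  facet normal 0.9999 0.0154 0.0000
    outer loop
      vertex 16.4 5.3 0.0
      vertex 16.3 11.8 6.3
      vertex 16.4 5.3 6.3
    endloop
  endfacet
endsolid part

The G0 Z moves step by Δz≈1.1 mm. Every layer's G1 loop is the same polygon, so the solid is a straight extrusion of it from z=0 to z≈6.3. Closing with flat bottom and top caps and triangulating gives 28 facets — a regular 8-sided prism (a cylinder approximated with 8 flat sides), circumscribed radius ≈ 8.5 mm, height ≈ 6.3 mm.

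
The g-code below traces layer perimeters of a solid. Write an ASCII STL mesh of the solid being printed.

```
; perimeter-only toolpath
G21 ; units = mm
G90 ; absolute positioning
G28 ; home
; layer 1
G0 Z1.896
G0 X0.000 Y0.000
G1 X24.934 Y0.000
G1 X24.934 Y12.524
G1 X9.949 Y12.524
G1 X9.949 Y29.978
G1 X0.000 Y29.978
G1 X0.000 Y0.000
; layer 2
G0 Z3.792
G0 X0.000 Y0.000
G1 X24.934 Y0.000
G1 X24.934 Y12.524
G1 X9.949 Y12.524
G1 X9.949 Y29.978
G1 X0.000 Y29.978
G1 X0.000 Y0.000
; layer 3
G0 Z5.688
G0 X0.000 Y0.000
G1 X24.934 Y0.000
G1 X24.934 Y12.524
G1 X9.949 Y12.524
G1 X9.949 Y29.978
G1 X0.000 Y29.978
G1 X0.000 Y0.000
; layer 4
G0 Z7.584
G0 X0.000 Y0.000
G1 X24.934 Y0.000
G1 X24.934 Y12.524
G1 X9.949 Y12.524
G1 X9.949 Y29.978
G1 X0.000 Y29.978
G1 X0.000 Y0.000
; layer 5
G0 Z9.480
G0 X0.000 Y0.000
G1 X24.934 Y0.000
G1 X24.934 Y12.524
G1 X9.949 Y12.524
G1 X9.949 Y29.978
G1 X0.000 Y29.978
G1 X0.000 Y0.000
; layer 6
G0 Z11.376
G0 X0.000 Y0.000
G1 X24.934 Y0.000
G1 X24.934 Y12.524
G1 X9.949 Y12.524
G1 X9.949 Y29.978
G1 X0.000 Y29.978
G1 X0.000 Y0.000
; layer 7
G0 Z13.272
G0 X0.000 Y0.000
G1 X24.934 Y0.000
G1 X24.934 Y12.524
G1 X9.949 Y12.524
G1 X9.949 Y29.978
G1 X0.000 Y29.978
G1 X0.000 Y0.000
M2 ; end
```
solid part
  facet normal 0.0000 0.0000 -1.0000
    outer loop
      vertex 24.934 12.524 0.000
      vertex 24.934 0.000 0.000
      vertex 0.000 0.000 0.000
    endloop
  endfacet
  facet normal 0.0000 0.0000 -1.0000
    outer loop
      vertex 9.949 12.524 0.000
      vertex 24.934 12.524 0.000
      vertex 0.000 0.000 0.000
    endloop
  endfacet
  facet normal 0.0000 0.0000 -1.0000
    outer loop
      vertex 9.949 29.978 0.000
      vertex 9.949 12.524 0.000
      vertex 0.000 0.000 0.000
    endloop
  endfacet
  facet normal 0.0000 0.0000 -1.0000
    outer loop
      vertex 0.000 29.978 0.000
      vertex 9.949 29.978 0.000
      vertex 0.000 0.000 0.000
    endloop
  endfacet
  facet normal 0.0000 0.0000 1.0000
    outer loop
      vertex 0.000 0.000 13.272
      vertex 24.934 0.000 13.272
      vertex 24.934 12.524 13.272
    endloop
  endfacet
  facet normal 0.0000 0.0000 1.0000
    outer loop
      vertex 0.000 0.000 13.272
      vertex 24.934 12.524 13.272
      vertex 9.949 12.524 13.272
    endloop
  endfacet
  facet normal 0.0000 0.0000 1.0000
    outer loop
      vertex 0.000 0.000 13.272
      vertex 9.949 12.524 13.272
      vertex 9.949 29.978 13.272
    endloop
  endfacet
  facet normal 0.0000 0.0000 1.0000
    outer loop
      vertex 0.000 0.000 13.272
      vertex 9.949 29.978 13.272
      vertex 0.000 29.978 13.272
    endloop
  endfacet
  facet normal 0.0000 -1.0000 0.0000
    outer loop
      vertex 0.000 0.000 0.000
      vertex 24.934 0.000 0.000
      vertex 24.934 0.000 13.272
    endloop
  endfacet
  facet normal 0.0000 -1.0000 0.0000
    outer loop
      vertex 0.000 0.000 0.000
      vertex 24.934 0.000 13.272
      vertex 0.000 0.000 13.272
    endloop
  endfacet
  facet normal 1.0000 0.0000 0.0000
    outer loop
      vertex 24.934 0.000 0.000
      vertex 24.934 12.524 0.000
      vertex 24.934 12.524 13.272
    endloop
  endfacet
  facet normal 1.0000 0.0000 0.0000
    outer loop
      vertex 24.934 0.000 0.000
      vertex 24.934 12.524 13.272
      vertex 24.934 0.000 13.272
    endloop
  endfacet
  facet normal 0.0000 1.0000 0.0000
    outer loop
      vertex 24.934 12.524 0.000
      vertex 9.949 12.524 0.000
      vertex 9.949 12.524 13.272
    endloop
  endfacet
  facet normal 0.0000 1.0000 0.0000
    outer loop
      vertex 24.934 12.524 0.000
      vertex 9.949 12.524 13.272
      vertex 24.934 12.524 13.272
    endloop
  endfacet
  facet normal 1.0000 0.0000 0.0000
    outer loop
      vertex 9.949 12.524 0.000
      vertex 9.949 29.978 0.000
      vertex 9.949 29.978 13.272
    endloop
  endfacet
  facet normal 1.0000 0.0000 0.0000
    outer loop
      vertex 9.949 12.524 0.000
      vertex 9.949 29.978 13.272
      vertex 9.949 12.524 13.272
    endloop
  endfacet
  facet normal 0.0000 1.0000 0.0000
    outer loop
      vertex 9.949 29.978 0.000
      vertex 0.000 29.978 0.000
      vertex 0.000 29.978 13.272
    endloop
  endfacet
  facet normal 0.0000 1.0000 0.0000
    outer loop
      vertex 9.949 29.978 0.000
      vertex 0.000 29.978 13.272
      vertex 9.949 29.978 13.272
    endloop
  endfacet
  facet normal -1.0000 0.0000 0.0000
    outer loop
      vertex 0.000 29.978 0.000
      vertex 0.000 0.000 0.000
      vertex 0.000 0.000 13.272
    endloop
  endfacet
  facet normal -1.0000 0.0000 0.0000
    outer loop
      vertex 0.000 29.978 0.000
      vertex 0.000 0.000 13.272
      vertex 0.000 29.978 13.272
    endloop
  endfacet
endsolid part

The G0 Z moves step by Δz≈1.896 mm. Every layer's G1 loop is the same polygon, so the solid is a straight extrusion of it from z=0 to z≈13.3. Closing with flat bottom and top caps and triangulating gives 20 facets — an L-shaped prism: outer 24.9 × 30 mm, arm thicknesses ≈ 12.5 mm (horizontal) and 9.95 mm (vertical), extruded 13.3 mm in z.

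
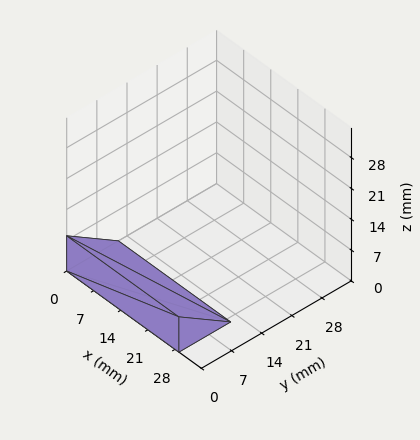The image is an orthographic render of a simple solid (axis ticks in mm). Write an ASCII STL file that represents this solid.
Reading the render: the shape is a wedge (ramp): 29 × 12 mm base, rising to 8 mm along the y=0 edge and sloping linearly to z=0 at y=12 (dimensions read to the nearest mm from the axis ticks). For the STL, each face is triangulated and given an outward normal.

solid part
  facet normal 0.0000 0.0000 -1.0000
    outer loop
      vertex 29.00 12.00 0.00
      vertex 29.00 0.00 0.00
      vertex 0.00 0.00 0.00
    endloop
  endfacet
  facet normal 0.0000 0.0000 -1.0000
    outer loop
      vertex 0.00 12.00 0.00
      vertex 29.00 12.00 0.00
      vertex 0.00 0.00 0.00
    endloop
  endfacet
  facet normal 0.0000 -1.0000 0.0000
    outer loop
      vertex 0.00 0.00 0.00
      vertex 29.00 0.00 0.00
      vertex 29.00 0.00 8.00
    endloop
  endfacet
  facet normal 0.0000 -1.0000 0.0000
    outer loop
      vertex 0.00 0.00 0.00
      vertex 29.00 0.00 8.00
      vertex 0.00 0.00 8.00
    endloop
  endfacet
  facet normal 0.0000 0.5547 0.8321
    outer loop
      vertex 0.00 0.00 8.00
      vertex 29.00 0.00 8.00
      vertex 29.00 12.00 0.00
    endloop
  endfacet
  facet normal 0.0000 0.5547 0.8321
    outer loop
      vertex 0.00 0.00 8.00
      vertex 29.00 12.00 0.00
      vertex 0.00 12.00 0.00
    endloop
  endfacet
  facet normal -1.0000 0.0000 0.0000
    outer loop
      vertex 0.00 0.00 8.00
      vertex 0.00 12.00 0.00
      vertex 0.00 0.00 0.00
    endloop
  endfacet
  facet normal 1.0000 0.0000 0.0000
    outer loop
      vertex 29.00 0.00 0.00
      vertex 29.00 12.00 0.00
      vertex 29.00 0.00 8.00
    endloop
  endfacet
endsolid part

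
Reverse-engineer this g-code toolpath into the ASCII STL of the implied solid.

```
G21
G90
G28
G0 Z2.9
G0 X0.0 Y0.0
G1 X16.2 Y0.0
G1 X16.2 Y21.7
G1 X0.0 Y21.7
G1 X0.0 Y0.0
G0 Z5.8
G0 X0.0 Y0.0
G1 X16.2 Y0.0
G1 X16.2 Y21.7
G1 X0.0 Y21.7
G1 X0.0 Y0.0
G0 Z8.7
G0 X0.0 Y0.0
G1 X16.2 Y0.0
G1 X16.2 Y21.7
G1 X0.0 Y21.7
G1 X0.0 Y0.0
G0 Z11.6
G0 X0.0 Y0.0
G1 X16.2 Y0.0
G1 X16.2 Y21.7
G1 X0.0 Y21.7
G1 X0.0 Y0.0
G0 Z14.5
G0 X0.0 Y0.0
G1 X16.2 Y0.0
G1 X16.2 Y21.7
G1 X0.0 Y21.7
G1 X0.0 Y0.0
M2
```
solid part
  facet normal 0.0000 0.0000 -1.0000
    outer loop
      vertex 16.2 21.7 0.0
      vertex 16.2 0.0 0.0
      vertex 0.0 0.0 0.0
    endloop
  endfacet
  facet normal 0.0000 0.0000 -1.0000
    outer loop
      vertex 0.0 21.7 0.0
      vertex 16.2 21.7 0.0
      vertex 0.0 0.0 0.0
    endloop
  endfacet
  facet normal 0.0000 0.0000 1.0000
    outer loop
      vertex 0.0 0.0 14.5
      vertex 16.2 0.0 14.5
      vertex 16.2 21.7 14.5
    endloop
  endfacet
  facet normal 0.0000 0.0000 1.0000
    outer loop
      vertex 0.0 0.0 14.5
      vertex 16.2 21.7 14.5
      vertex 0.0 21.7 14.5
    endloop
  endfacet
  facet normal 0.0000 -1.0000 0.0000
    outer loop
      vertex 0.0 0.0 0.0
      vertex 16.2 0.0 0.0
      vertex 16.2 0.0 14.5
    endloop
  endfacet
  facet normal 0.0000 -1.0000 0.0000
    outer loop
      vertex 0.0 0.0 0.0
      vertex 16.2 0.0 14.5
      vertex 0.0 0.0 14.5
    endloop
  endfacet
  facet normal 0.0000 1.0000 0.0000
    outer loop
      vertex 16.2 21.7 14.5
      vertex 16.2 21.7 0.0
      vertex 0.0 21.7 0.0
    endloop
  endfacet
  facet normal 0.0000 1.0000 0.0000
    outer loop
      vertex 0.0 21.7 14.5
      vertex 16.2 21.7 14.5
      vertex 0.0 21.7 0.0
    endloop
  endfacet
  facet normal -1.0000 0.0000 0.0000
    outer loop
      vertex 0.0 21.7 14.5
      vertex 0.0 21.7 0.0
      vertex 0.0 0.0 0.0
    endloop
  endfacet
  facet normal -1.0000 0.0000 0.0000
    outer loop
      vertex 0.0 0.0 14.5
      vertex 0.0 21.7 14.5
      vertex 0.0 0.0 0.0
    endloop
  endfacet
  facet normal 1.0000 0.0000 0.0000
    outer loop
      vertex 16.2 0.0 0.0
      vertex 16.2 21.7 0.0
      vertex 16.2 21.7 14.5
    endloop
  endfacet
  facet normal 1.0000 0.0000 0.0000
    outer loop
      vertex 16.2 0.0 0.0
      vertex 16.2 21.7 14.5
      vertex 16.2 0.0 14.5
    endloop
  endfacet
endsolid part

The G0 Z moves step by Δz≈2.9 mm. Every layer's G1 loop is the same polygon, so the solid is a straight extrusion of it from z=0 to z≈14.5. Closing with flat bottom and top caps and triangulating gives 12 facets — a rectangular box, roughly 16.2 × 21.7 mm footprint and 14.5 mm tall.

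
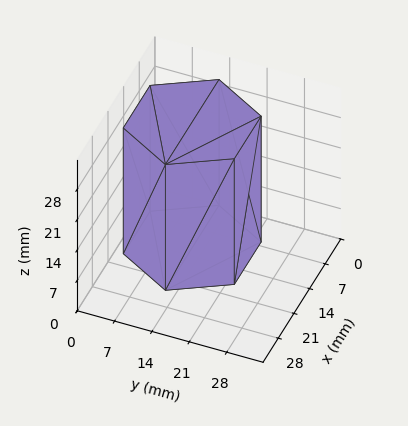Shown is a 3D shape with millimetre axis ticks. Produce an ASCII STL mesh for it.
Reading the render: the shape is a regular 6-sided prism (a cylinder approximated with 6 flat sides), circumscribed radius ≈ 12 mm, height ≈ 29 mm (dimensions read to the nearest mm from the axis ticks). For the STL, each face is triangulated and given an outward normal.

solid part
  facet normal 0.0000 0.0000 -1.0000
    outer loop
      vertex 6.00 22.39 0.00
      vertex 18.00 22.39 0.00
      vertex 24.00 12.00 0.00
    endloop
  endfacet
  facet normal 0.0000 0.0000 -1.0000
    outer loop
      vertex 0.00 12.00 0.00
      vertex 6.00 22.39 0.00
      vertex 24.00 12.00 0.00
    endloop
  endfacet
  facet normal 0.0000 0.0000 -1.0000
    outer loop
      vertex 6.00 1.61 0.00
      vertex 0.00 12.00 0.00
      vertex 24.00 12.00 0.00
    endloop
  endfacet
  facet normal 0.0000 0.0000 -1.0000
    outer loop
      vertex 18.00 1.61 0.00
      vertex 6.00 1.61 0.00
      vertex 24.00 12.00 0.00
    endloop
  endfacet
  facet normal 0.0000 0.0000 1.0000
    outer loop
      vertex 24.00 12.00 29.00
      vertex 18.00 22.39 29.00
      vertex 6.00 22.39 29.00
    endloop
  endfacet
  facet normal 0.0000 0.0000 1.0000
    outer loop
      vertex 24.00 12.00 29.00
      vertex 6.00 22.39 29.00
      vertex 0.00 12.00 29.00
    endloop
  endfacet
  facet normal 0.0000 0.0000 1.0000
    outer loop
      vertex 24.00 12.00 29.00
      vertex 0.00 12.00 29.00
      vertex 6.00 1.61 29.00
    endloop
  endfacet
  facet normal 0.0000 0.0000 1.0000
    outer loop
      vertex 24.00 12.00 29.00
      vertex 6.00 1.61 29.00
      vertex 18.00 1.61 29.00
    endloop
  endfacet
  facet normal 0.8660 0.5001 0.0000
    outer loop
      vertex 24.00 12.00 0.00
      vertex 18.00 22.39 0.00
      vertex 18.00 22.39 29.00
    endloop
  endfacet
  facet normal 0.8660 0.5001 0.0000
    outer loop
      vertex 24.00 12.00 0.00
      vertex 18.00 22.39 29.00
      vertex 24.00 12.00 29.00
    endloop
  endfacet
  facet normal 0.0000 1.0000 0.0000
    outer loop
      vertex 18.00 22.39 0.00
      vertex 6.00 22.39 0.00
      vertex 6.00 22.39 29.00
    endloop
  endfacet
  facet normal 0.0000 1.0000 0.0000
    outer loop
      vertex 18.00 22.39 0.00
      vertex 6.00 22.39 29.00
      vertex 18.00 22.39 29.00
    endloop
  endfacet
  facet normal -0.8660 0.5001 0.0000
    outer loop
      vertex 6.00 22.39 0.00
      vertex 0.00 12.00 0.00
      vertex 0.00 12.00 29.00
    endloop
  endfacet
  facet normal -0.8660 0.5001 0.0000
    outer loop
      vertex 6.00 22.39 0.00
      vertex 0.00 12.00 29.00
      vertex 6.00 22.39 29.00
    endloop
  endfacet
  facet normal -0.8660 -0.5001 0.0000
    outer loop
      vertex 0.00 12.00 0.00
      vertex 6.00 1.61 0.00
      vertex 6.00 1.61 29.00
    endloop
  endfacet
  facet normal -0.8660 -0.5001 0.0000
    outer loop
      vertex 0.00 12.00 0.00
      vertex 6.00 1.61 29.00
      vertex 0.00 12.00 29.00
    endloop
  endfacet
  facet normal 0.0000 -1.0000 0.0000
    outer loop
      vertex 6.00 1.61 0.00
      vertex 18.00 1.61 0.00
      vertex 18.00 1.61 29.00
    endloop
  endfacet
  facet normal 0.0000 -1.0000 0.0000
    outer loop
      vertex 6.00 1.61 0.00
      vertex 18.00 1.61 29.00
      vertex 6.00 1.61 29.00
    endloop
  endfacet
  facet normal 0.8660 -0.5001 0.0000
    outer loop
      vertex 18.00 1.61 0.00
      vertex 24.00 12.00 0.00
      vertex 24.00 12.00 29.00
    endloop
  endfacet
  facet normal 0.8660 -0.5001 0.0000
    outer loop
      vertex 18.00 1.61 0.00
      vertex 24.00 12.00 29.00
      vertex 18.00 1.61 29.00
    endloop
  endfacet
endsolid part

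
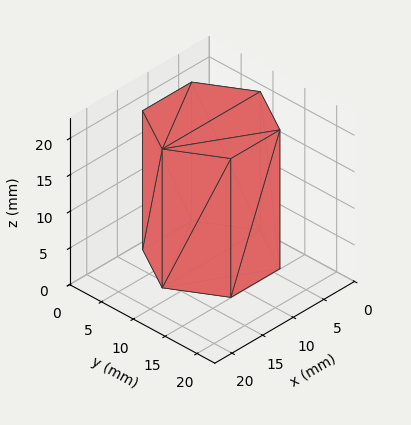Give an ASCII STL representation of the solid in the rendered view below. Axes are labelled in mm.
Reading the render: the shape is a regular 6-sided prism (a cylinder approximated with 6 flat sides), circumscribed radius ≈ 8 mm, height ≈ 19 mm (dimensions read to the nearest mm from the axis ticks). For the STL, each face is triangulated and given an outward normal.

solid part
  facet normal 0.0000 0.0000 -1.0000
    outer loop
      vertex 4.000 14.928 0.000
      vertex 12.000 14.928 0.000
      vertex 16.000 8.000 0.000
    endloop
  endfacet
  facet normal 0.0000 0.0000 -1.0000
    outer loop
      vertex 0.000 8.000 0.000
      vertex 4.000 14.928 0.000
      vertex 16.000 8.000 0.000
    endloop
  endfacet
  facet normal 0.0000 0.0000 -1.0000
    outer loop
      vertex 4.000 1.072 0.000
      vertex 0.000 8.000 0.000
      vertex 16.000 8.000 0.000
    endloop
  endfacet
  facet normal 0.0000 0.0000 -1.0000
    outer loop
      vertex 12.000 1.072 0.000
      vertex 4.000 1.072 0.000
      vertex 16.000 8.000 0.000
    endloop
  endfacet
  facet normal 0.0000 0.0000 1.0000
    outer loop
      vertex 16.000 8.000 19.000
      vertex 12.000 14.928 19.000
      vertex 4.000 14.928 19.000
    endloop
  endfacet
  facet normal 0.0000 0.0000 1.0000
    outer loop
      vertex 16.000 8.000 19.000
      vertex 4.000 14.928 19.000
      vertex 0.000 8.000 19.000
    endloop
  endfacet
  facet normal 0.0000 0.0000 1.0000
    outer loop
      vertex 16.000 8.000 19.000
      vertex 0.000 8.000 19.000
      vertex 4.000 1.072 19.000
    endloop
  endfacet
  facet normal 0.0000 0.0000 1.0000
    outer loop
      vertex 16.000 8.000 19.000
      vertex 4.000 1.072 19.000
      vertex 12.000 1.072 19.000
    endloop
  endfacet
  facet normal 0.8660 0.5000 0.0000
    outer loop
      vertex 16.000 8.000 0.000
      vertex 12.000 14.928 0.000
      vertex 12.000 14.928 19.000
    endloop
  endfacet
  facet normal 0.8660 0.5000 0.0000
    outer loop
      vertex 16.000 8.000 0.000
      vertex 12.000 14.928 19.000
      vertex 16.000 8.000 19.000
    endloop
  endfacet
  facet normal 0.0000 1.0000 0.0000
    outer loop
      vertex 12.000 14.928 0.000
      vertex 4.000 14.928 0.000
      vertex 4.000 14.928 19.000
    endloop
  endfacet
  facet normal 0.0000 1.0000 0.0000
    outer loop
      vertex 12.000 14.928 0.000
      vertex 4.000 14.928 19.000
      vertex 12.000 14.928 19.000
    endloop
  endfacet
  facet normal -0.8660 0.5000 0.0000
    outer loop
      vertex 4.000 14.928 0.000
      vertex 0.000 8.000 0.000
      vertex 0.000 8.000 19.000
    endloop
  endfacet
  facet normal -0.8660 0.5000 0.0000
    outer loop
      vertex 4.000 14.928 0.000
      vertex 0.000 8.000 19.000
      vertex 4.000 14.928 19.000
    endloop
  endfacet
  facet normal -0.8660 -0.5000 0.0000
    outer loop
      vertex 0.000 8.000 0.000
      vertex 4.000 1.072 0.000
      vertex 4.000 1.072 19.000
    endloop
  endfacet
  facet normal -0.8660 -0.5000 0.0000
    outer loop
      vertex 0.000 8.000 0.000
      vertex 4.000 1.072 19.000
      vertex 0.000 8.000 19.000
    endloop
  endfacet
  facet normal 0.0000 -1.0000 0.0000
    outer loop
      vertex 4.000 1.072 0.000
      vertex 12.000 1.072 0.000
      vertex 12.000 1.072 19.000
    endloop
  endfacet
  facet normal 0.0000 -1.0000 0.0000
    outer loop
      vertex 4.000 1.072 0.000
      vertex 12.000 1.072 19.000
      vertex 4.000 1.072 19.000
    endloop
  endfacet
  facet normal 0.8660 -0.5000 0.0000
    outer loop
      vertex 12.000 1.072 0.000
      vertex 16.000 8.000 0.000
      vertex 16.000 8.000 19.000
    endloop
  endfacet
  facet normal 0.8660 -0.5000 0.0000
    outer loop
      vertex 12.000 1.072 0.000
      vertex 16.000 8.000 19.000
      vertex 12.000 1.072 19.000
    endloop
  endfacet
endsolid part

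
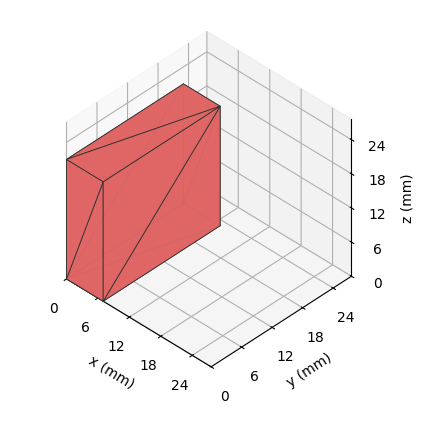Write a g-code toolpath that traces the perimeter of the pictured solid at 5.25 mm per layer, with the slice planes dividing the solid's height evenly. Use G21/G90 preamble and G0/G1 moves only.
Reading the render: the shape is a rectangular box, roughly 7 × 23 mm footprint and 21 mm tall (dimensions read to the nearest mm from the axis ticks). For the g-code, the solid's height is divided into equal slices at the stated Δz and each level perimeter traced with G1 moves after a G0 lift.

; perimeter-only toolpath
G21 ; units = mm
G90 ; absolute positioning
G28 ; home
; layer 1
G0 Z5.25
G0 X0.00 Y0.00
G1 X7.00 Y0.00
G1 X7.00 Y23.00
G1 X0.00 Y23.00
G1 X0.00 Y0.00
; layer 2
G0 Z10.50
G0 X0.00 Y0.00
G1 X7.00 Y0.00
G1 X7.00 Y23.00
G1 X0.00 Y23.00
G1 X0.00 Y0.00
; layer 3
G0 Z15.75
G0 X0.00 Y0.00
G1 X7.00 Y0.00
G1 X7.00 Y23.00
G1 X0.00 Y23.00
G1 X0.00 Y0.00
; layer 4
G0 Z21.00
G0 X0.00 Y0.00
G1 X7.00 Y0.00
G1 X7.00 Y23.00
G1 X0.00 Y23.00
G1 X0.00 Y0.00
M2 ; end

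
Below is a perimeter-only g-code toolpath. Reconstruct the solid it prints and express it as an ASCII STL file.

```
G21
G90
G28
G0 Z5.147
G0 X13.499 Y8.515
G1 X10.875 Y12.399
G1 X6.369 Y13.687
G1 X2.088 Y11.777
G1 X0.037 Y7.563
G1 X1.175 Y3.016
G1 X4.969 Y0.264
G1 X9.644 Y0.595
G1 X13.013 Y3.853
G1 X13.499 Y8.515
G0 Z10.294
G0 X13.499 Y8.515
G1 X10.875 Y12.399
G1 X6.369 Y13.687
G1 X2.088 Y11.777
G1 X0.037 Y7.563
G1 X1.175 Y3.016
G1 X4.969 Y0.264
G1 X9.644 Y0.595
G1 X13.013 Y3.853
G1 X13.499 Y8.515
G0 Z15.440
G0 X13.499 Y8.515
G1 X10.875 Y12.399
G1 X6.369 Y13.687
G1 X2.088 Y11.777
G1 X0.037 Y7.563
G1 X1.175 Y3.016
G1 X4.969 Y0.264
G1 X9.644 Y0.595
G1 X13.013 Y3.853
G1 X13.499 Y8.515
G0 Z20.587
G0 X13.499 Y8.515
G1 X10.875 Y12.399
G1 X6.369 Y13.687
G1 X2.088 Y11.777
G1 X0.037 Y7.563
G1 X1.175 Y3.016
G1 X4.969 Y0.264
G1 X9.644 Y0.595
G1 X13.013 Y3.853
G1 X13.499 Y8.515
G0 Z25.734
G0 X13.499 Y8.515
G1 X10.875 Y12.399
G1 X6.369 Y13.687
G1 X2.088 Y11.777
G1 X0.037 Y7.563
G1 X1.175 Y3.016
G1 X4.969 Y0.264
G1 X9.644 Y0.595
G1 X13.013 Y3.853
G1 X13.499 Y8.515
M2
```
solid part
  facet normal 0.0000 0.0000 -1.0000
    outer loop
      vertex 6.369 13.687 0.000
      vertex 10.875 12.399 0.000
      vertex 13.499 8.515 0.000
    endloop
  endfacet
  facet normal 0.0000 0.0000 -1.0000
    outer loop
      vertex 2.088 11.777 0.000
      vertex 6.369 13.687 0.000
      vertex 13.499 8.515 0.000
    endloop
  endfacet
  facet normal 0.0000 0.0000 -1.0000
    outer loop
      vertex 0.037 7.563 0.000
      vertex 2.088 11.777 0.000
      vertex 13.499 8.515 0.000
    endloop
  endfacet
  facet normal 0.0000 0.0000 -1.0000
    outer loop
      vertex 1.175 3.016 0.000
      vertex 0.037 7.563 0.000
      vertex 13.499 8.515 0.000
    endloop
  endfacet
  facet normal 0.0000 0.0000 -1.0000
    outer loop
      vertex 4.969 0.264 0.000
      vertex 1.175 3.016 0.000
      vertex 13.499 8.515 0.000
    endloop
  endfacet
  facet normal 0.0000 0.0000 -1.0000
    outer loop
      vertex 9.644 0.595 0.000
      vertex 4.969 0.264 0.000
      vertex 13.499 8.515 0.000
    endloop
  endfacet
  facet normal 0.0000 0.0000 -1.0000
    outer loop
      vertex 13.013 3.853 0.000
      vertex 9.644 0.595 0.000
      vertex 13.499 8.515 0.000
    endloop
  endfacet
  facet normal 0.0000 0.0000 1.0000
    outer loop
      vertex 13.499 8.515 25.734
      vertex 10.875 12.399 25.734
      vertex 6.369 13.687 25.734
    endloop
  endfacet
  facet normal 0.0000 0.0000 1.0000
    outer loop
      vertex 13.499 8.515 25.734
      vertex 6.369 13.687 25.734
      vertex 2.088 11.777 25.734
    endloop
  endfacet
  facet normal 0.0000 0.0000 1.0000
    outer loop
      vertex 13.499 8.515 25.734
      vertex 2.088 11.777 25.734
      vertex 0.037 7.563 25.734
    endloop
  endfacet
  facet normal 0.0000 0.0000 1.0000
    outer loop
      vertex 13.499 8.515 25.734
      vertex 0.037 7.563 25.734
      vertex 1.175 3.016 25.734
    endloop
  endfacet
  facet normal 0.0000 0.0000 1.0000
    outer loop
      vertex 13.499 8.515 25.734
      vertex 1.175 3.016 25.734
      vertex 4.969 0.264 25.734
    endloop
  endfacet
  facet normal 0.0000 0.0000 1.0000
    outer loop
      vertex 13.499 8.515 25.734
      vertex 4.969 0.264 25.734
      vertex 9.644 0.595 25.734
    endloop
  endfacet
  facet normal 0.0000 0.0000 1.0000
    outer loop
      vertex 13.499 8.515 25.734
      vertex 9.644 0.595 25.734
      vertex 13.013 3.853 25.734
    endloop
  endfacet
  facet normal 0.8286 0.5598 0.0000
    outer loop
      vertex 13.499 8.515 0.000
      vertex 10.875 12.399 0.000
      vertex 10.875 12.399 25.734
    endloop
  endfacet
  facet normal 0.8286 0.5598 0.0000
    outer loop
      vertex 13.499 8.515 0.000
      vertex 10.875 12.399 25.734
      vertex 13.499 8.515 25.734
    endloop
  endfacet
  facet normal 0.2748 0.9615 0.0000
    outer loop
      vertex 10.875 12.399 0.000
      vertex 6.369 13.687 0.000
      vertex 6.369 13.687 25.734
    endloop
  endfacet
  facet normal 0.2748 0.9615 0.0000
    outer loop
      vertex 10.875 12.399 0.000
      vertex 6.369 13.687 25.734
      vertex 10.875 12.399 25.734
    endloop
  endfacet
  facet normal -0.4074 0.9132 0.0000
    outer loop
      vertex 6.369 13.687 0.000
      vertex 2.088 11.777 0.000
      vertex 2.088 11.777 25.734
    endloop
  endfacet
  facet normal -0.4074 0.9132 0.0000
    outer loop
      vertex 6.369 13.687 0.000
      vertex 2.088 11.777 25.734
      vertex 6.369 13.687 25.734
    endloop
  endfacet
  facet normal -0.8992 0.4376 0.0000
    outer loop
      vertex 2.088 11.777 0.000
      vertex 0.037 7.563 0.000
      vertex 0.037 7.563 25.734
    endloop
  endfacet
  facet normal -0.8992 0.4376 0.0000
    outer loop
      vertex 2.088 11.777 0.000
      vertex 0.037 7.563 25.734
      vertex 2.088 11.777 25.734
    endloop
  endfacet
  facet normal -0.9701 -0.2428 0.0000
    outer loop
      vertex 0.037 7.563 0.000
      vertex 1.175 3.016 0.000
      vertex 1.175 3.016 25.734
    endloop
  endfacet
  facet normal -0.9701 -0.2428 0.0000
    outer loop
      vertex 0.037 7.563 0.000
      vertex 1.175 3.016 25.734
      vertex 0.037 7.563 25.734
    endloop
  endfacet
  facet normal -0.5872 -0.8095 0.0000
    outer loop
      vertex 1.175 3.016 0.000
      vertex 4.969 0.264 0.000
      vertex 4.969 0.264 25.734
    endloop
  endfacet
  facet normal -0.5872 -0.8095 0.0000
    outer loop
      vertex 1.175 3.016 0.000
      vertex 4.969 0.264 25.734
      vertex 1.175 3.016 25.734
    endloop
  endfacet
  facet normal 0.0706 -0.9975 0.0000
    outer loop
      vertex 4.969 0.264 0.000
      vertex 9.644 0.595 0.000
      vertex 9.644 0.595 25.734
    endloop
  endfacet
  facet normal 0.0706 -0.9975 0.0000
    outer loop
      vertex 4.969 0.264 0.000
      vertex 9.644 0.595 25.734
      vertex 4.969 0.264 25.734
    endloop
  endfacet
  facet normal 0.6952 -0.7188 0.0000
    outer loop
      vertex 9.644 0.595 0.000
      vertex 13.013 3.853 0.000
      vertex 13.013 3.853 25.734
    endloop
  endfacet
  facet normal 0.6952 -0.7188 0.0000
    outer loop
      vertex 9.644 0.595 0.000
      vertex 13.013 3.853 25.734
      vertex 9.644 0.595 25.734
    endloop
  endfacet
  facet normal 0.9946 -0.1037 0.0000
    outer loop
      vertex 13.013 3.853 0.000
      vertex 13.499 8.515 0.000
      vertex 13.499 8.515 25.734
    endloop
  endfacet
  facet normal 0.9946 -0.1037 0.0000
    outer loop
      vertex 13.013 3.853 0.000
      vertex 13.499 8.515 25.734
      vertex 13.013 3.853 25.734
    endloop
  endfacet
endsolid part

The G0 Z moves step by Δz≈5.147 mm. Every layer's G1 loop is the same polygon, so the solid is a straight extrusion of it from z=0 to z≈25.7. Closing with flat bottom and top caps and triangulating gives 32 facets — a regular 9-sided prism (a cylinder approximated with 9 flat sides), circumscribed radius ≈ 6.85 mm, height ≈ 25.7 mm.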